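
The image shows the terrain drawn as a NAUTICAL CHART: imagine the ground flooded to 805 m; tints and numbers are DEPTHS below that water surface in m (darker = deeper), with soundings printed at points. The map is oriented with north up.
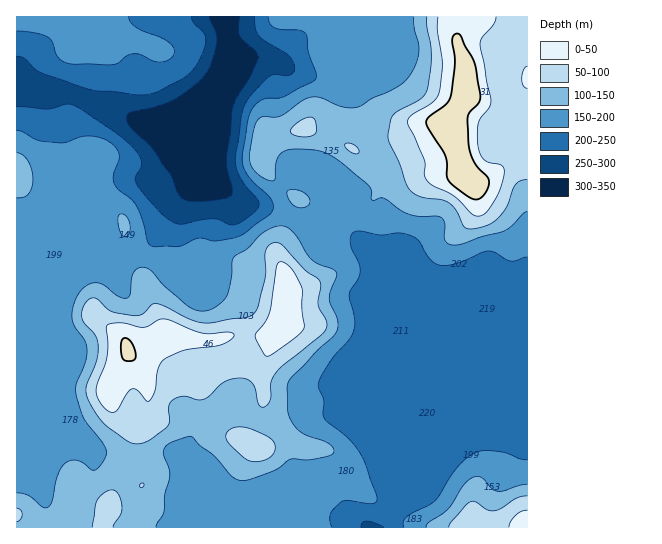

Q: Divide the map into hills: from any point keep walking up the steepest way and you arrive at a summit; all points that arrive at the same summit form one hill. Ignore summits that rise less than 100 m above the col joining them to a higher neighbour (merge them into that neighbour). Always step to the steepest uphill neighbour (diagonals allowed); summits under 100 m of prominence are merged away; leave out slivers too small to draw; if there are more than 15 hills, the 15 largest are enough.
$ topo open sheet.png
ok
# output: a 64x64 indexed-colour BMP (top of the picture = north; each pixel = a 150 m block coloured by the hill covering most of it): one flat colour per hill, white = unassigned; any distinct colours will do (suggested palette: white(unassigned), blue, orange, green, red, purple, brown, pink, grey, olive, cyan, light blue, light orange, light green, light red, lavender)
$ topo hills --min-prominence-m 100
<image width="64" height="64" href="data:image/bmp;base64,Qk12CAAAAAAAAHYAAAAoAAAAQAAAAEAAAAABAAQAAAAAAAAIAAATCwAAEwsAABAAAAAAAAAA////ALR3HwAOf/8ALKAsACgn1gC9Z5QAS1aMAMJ34wB/f38AIr28AM++FwDox64AeLv/AIrfmACWmP8A1bDFACIiIiIiIiIiIiIiIiIiIRERERERERIiMzMzMzMzMzMzIiIiIiIiIiIiIiIiIiIhERERERERIiIjMzMzMzMzMzMiIiIiIiIiIiIiIiIiIiERERERERIiIiMzMzMzMzMzMyIiIiIiIiIiIiIiIiIiIhEREREREiIiIjMzMzMzMzMzIiIiIiIiIiIiIiIiIiIiIhIiIhEiIiIjMzMzMzMzMzMiIiIiIiIiIiIiIiIiIiIiIiIiIiIiIiEzMzMzMzMzMyIiIiIiIiIiIiIiIiIiIiIiIiIiIiIiITMzMzMzMzMzIiIiIiIiIiIiIiIiIiIiIiIiIiIiIiIhEzMzMzMzMzMiIiIiIiIiIiIiIiIiIiIiIiIiIiIiIiETMzMzMzMzMyIiIiIiIiIiIiIiIiIiIiIiIiIiIiIiIRMzMzMzMzMzIiIiIiIiIiIiIiIiIiIiIiIiIiIiIiIhETMzMzMzMzMiIiIiIiIiIiIiIiIiIiIiIiIiIiIiIiERETMzMzMzMyIiIiIiIiIiIiIiIiIiIiIiIiIiIiIiIRERETMzMzMzIiIiIiIiIiIiIiIiIiIiIiIiIiIiIiIhERERETMzMzMiIiIiIiIiIiIiIiIiIiIiIiIiIiIiIiERERERERMzMyIiIiIiIiIiIiIiIiIiIiIiIiIiIiIiIRERERERERMzIiIiIiIiIiIiIiIiIiIiIiIiIiIiIiIhEREREREREREiIiIiIiIiIiIiIiIiIiIiIiIiIiIiIiERERERERERESIiIiIiIiIiIiIiIiIiIiIiIiIiIiIiIRERERERERERIiIiIiIiIiIiIiIiIiIiIiIiIiIiIiIhEREREREREREiIiIiIiIiIiIiIiIiIiIiIiIiIiIiIiERERERERERESIiIiIiIiIiIiIiIiIiIiIiIiIiIiIiERERERERERERIiIiIiIiIiIiIiIiIiIiIiIiIiIiIiIREREREREREREiIiIiIiIiIiIiIiIiIiIiIiIiIiIiIhERERERERERESIiIiIiIiIiIiIiIiIiIiIiIiIiIiIiERERERERERERIiIiIiIiIiIiIiIiIiIiIiIiIiIiIiIREREREREREREiIiIiIiIiIiIiIiIiIiIiIiIiIiIiIRERERERERERESIiIiIiIiIiIiIiIiIiIiIiIiIiIiIhERERERERERERIiIiIiIiIiIiIiIiIiIiIiIiIiIiIiEREREREREREREiIiIiIiIiIiIiIiIiIiIiIiIiIiIiIRERERERERERESIiIiIiIiIiIiIiIiIiIiIiIiIiIiIhERERERERERERIiIiIiIiIiIiIiIiIiIiIiIiIiIiIiIRERERERERERERESIiIiIiIiIiIiIiIiIiIiIiIiIiIhERERERERERERERERIiIiIiIiIiIiIiIiIiIiIiIiIhERERERERERERERERERIRERIiIiIiIiIiIiIiIiIiIhERERERERERERERERERERERERIiIiIiIiIiIiIiIiIhEREREREREREREREREREREREREiIiIiIiIiIiIiIiIhERERERERERERERERERERERERERIiIiIiIiIiIiIhEREREREREREREREREREREREREREREiIiIiIiIiIiERERERERERERERERERERERERERERERERIiIiIiIiIhERERERERERERERERERERERERERERERERESIiIiIhEREREREREREREREREREREREREREREREREREREiIiIRERERERERERERERERERERERERERERERERERERERIiIREREREREREREREREREREREREREREREREREREREREiIRERERERERERERERERERERERERERERERERERERERERIhEREREREREREREREREREREREREREREREREREREREREiERERERERERERERERERERERERERERERERERERERERESIREREREREREREREREREREREREREREREREREREREREREhERERERERERERERERERERERERERERERERERERERERESERERERERERERERERERERERERERERERERERERERERERERERERERERERERERERERERERERERERERERERERERERERERERERERERERERERERERERERERERERERERERERERERERERERERERERERERERERERERERERERERERERERERERERERERERERERERERERERERERERERERERERERERERERERERERERERERERERERERERERERERERERERERERERERERERERERERERERERERERERERERERERERERERERERERERERERERERERERERERERERERERERERERERERERERERERERERERERERERERERERERERERERERERERERERERERERERERERERERERERERERERERERERERERERERERERERERERERERERERERERERERERERERERERERERERERERERERERERERERERERERERERERERERERERERERERERERERERERERERERERERERERERERERERERERERERERERERERERERERERERERERERERERERERERERERERERERERERERERERERERERERERERERERERERERERERERERERERERERERERERERERERERERERERERERERERERERER"/>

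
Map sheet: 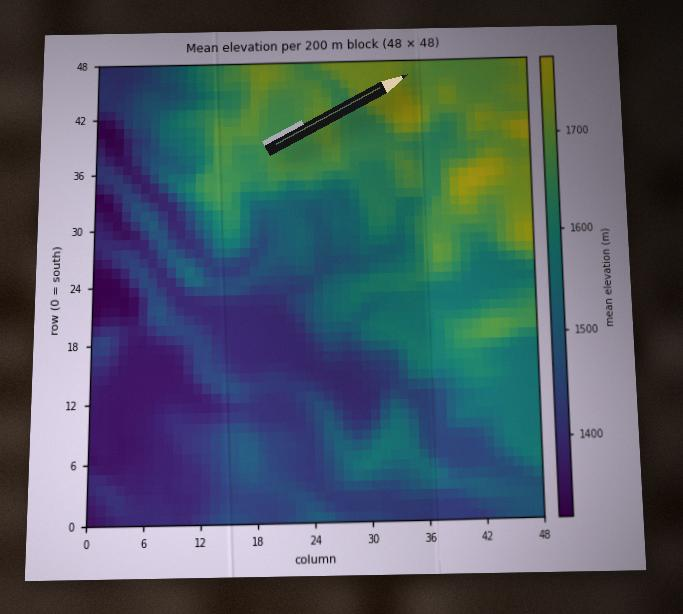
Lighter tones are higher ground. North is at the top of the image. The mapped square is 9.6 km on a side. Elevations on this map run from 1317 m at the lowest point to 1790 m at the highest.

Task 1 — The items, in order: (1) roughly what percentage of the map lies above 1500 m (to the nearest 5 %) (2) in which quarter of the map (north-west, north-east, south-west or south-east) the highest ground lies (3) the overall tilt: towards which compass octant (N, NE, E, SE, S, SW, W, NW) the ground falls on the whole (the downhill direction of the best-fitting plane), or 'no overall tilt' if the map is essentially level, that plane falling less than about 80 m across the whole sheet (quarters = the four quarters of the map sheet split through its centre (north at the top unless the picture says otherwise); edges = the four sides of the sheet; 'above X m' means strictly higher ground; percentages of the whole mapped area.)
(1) Roughly 55 % of the ground is higher than 1500 m.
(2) Look to the north-east quarter for the highest ground.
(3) On the whole the ground falls towards the south-west.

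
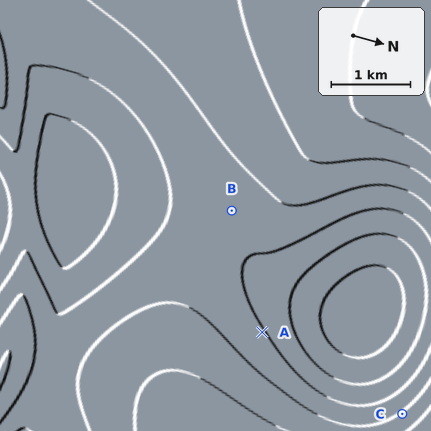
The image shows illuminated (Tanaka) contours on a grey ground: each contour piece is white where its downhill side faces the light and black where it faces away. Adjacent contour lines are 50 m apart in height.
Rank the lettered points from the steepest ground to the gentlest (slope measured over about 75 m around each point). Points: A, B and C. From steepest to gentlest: C A B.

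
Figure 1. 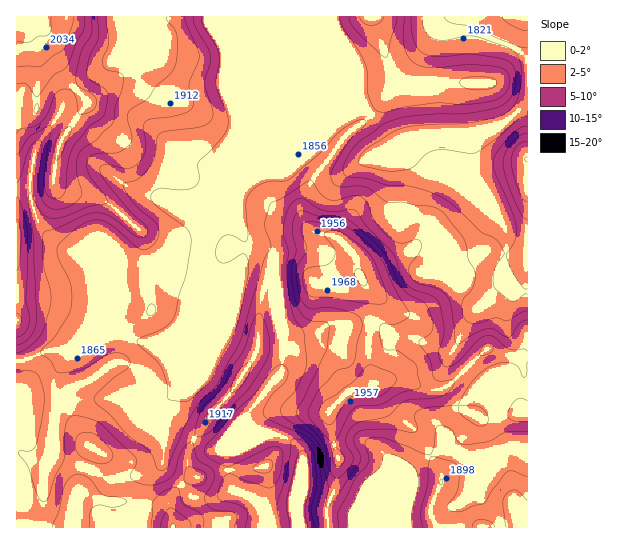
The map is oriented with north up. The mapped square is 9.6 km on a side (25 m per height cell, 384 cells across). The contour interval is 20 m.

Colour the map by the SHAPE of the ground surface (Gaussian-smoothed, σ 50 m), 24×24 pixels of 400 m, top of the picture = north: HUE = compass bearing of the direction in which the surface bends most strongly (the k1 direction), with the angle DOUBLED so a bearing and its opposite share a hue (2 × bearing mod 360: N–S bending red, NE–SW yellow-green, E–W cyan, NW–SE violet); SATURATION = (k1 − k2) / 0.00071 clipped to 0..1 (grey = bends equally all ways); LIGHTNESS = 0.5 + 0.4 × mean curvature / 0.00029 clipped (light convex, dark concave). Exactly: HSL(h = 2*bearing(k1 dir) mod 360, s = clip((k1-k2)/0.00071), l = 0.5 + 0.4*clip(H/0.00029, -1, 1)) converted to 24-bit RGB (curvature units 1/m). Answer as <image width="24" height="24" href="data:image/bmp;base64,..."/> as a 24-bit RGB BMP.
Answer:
<image width="24" height="24" href="data:image/bmp;base64,Qk32BgAAAAAAADYAAAAoAAAAGAAAABgAAAABABgAAAAAAMAGAAATCwAAEwsAAAAAAAAAAAAAeomwWD2sxK2QgFx2g4JkYH52LYOe4PPQp3nNaXDV4Z3fPDeVMNvCFQlO/f/MIDFaf3+Af3+ALSp6y+yhPE6wg7HOvTO+ibGGhpVsLC1hy7Wfgp+3c5S/doW+Un/L5m1WlHgQEDwPXicVs3Q1EK8tCB49/9/MIcJMVXR6f3+AJ0ho87ugQY5qRXNdYHCpwJiSlJh9LUtsvbh7oVQ8a3k6ZY5DHltC3h1m1vXydCL+jWLowMTpZ9t/AAQz/7R57uCUE2hecIGBSDZkmuGDxYLEWmF7SIZjga9hmH5kQ2N4qT5hn9GxpMvYhZnESzaUH+XH99YCNi8TJ3sw2MZV9aC5EQEywP+I4vjTfRSyWig0bpVGMcg0jD88fXZRXpdLbmNDjKN8QVN+VMiqsculjWZlbUlNckhlMHt4/56vCqcyV3twc1QobQcAPg+T2f/MpF4dbSBUU6+gldW5VkWUdk5dtYl+rlW0lVRAnaF7Q1uGW7hIf49Hg05PfV9sdGZ9RZ6VN0fh/8zfCkc5LV7OlZvkiZLo79/cyD+mlE07Q7Y9b1crXk0rOr2GhMK2bVCemZ3PqLnFNzuZy43HvVtuXW9KdXhdc6J9WIF9FFM06ypk/s3XCVZJRnVkXnKBs6dw4Hfi49bvsJjceZ3alLbtvoLfPm9fe3+AmZtnn5w1rFGhPnxfxWq+1J7YgKrAamupemuAdn9+EkxT/NLP0lLKI05aRXZSmbBuSVp4vM6Aqmqjs4mpSKOKhiLH41+ePXU+dKRrT9MUKHImT3JTPnNEma5Fm1Y7dE1Gf4B/f3+AM3Bwqj8z+efOJCmHXF2Tj55nTl16x9CEZn5QiXdFtHQ5DkVFx5Dq09z41jjf2fLoP0aaaIeDYHaAdHCAt2WYj7VtT4h8f3+Ad35/GEdl/u/DPxdZv5QxR3s5a3RFvrFClGdMX5SrqM+vPX2UGmxGvjwYYb3c27VfZVCTgIWXV2F/cnN/Z3qJxcKfWlGNfH5/f3+AIUhn9MF3Kg1Q8NG1YFumWJm1bLVkj+PCfrTeyZ3PpEeQMVlDb6VLTYsnrt97UV+LjHaUZlyGdniAZ4ybpqBwjHJ8aneAgH96NVBv1LJ/EQU/6fPYgH/EkGSyut+/gNWRIBErc0IjnU9wsJKOSFp0pmBR0OqDRFNqc2FldmR8fXl/mHZBh5Vciox9Ymd/m3V/SGR+or5sDiVb5+mGjFNge69zwOXAvjzKgzKGZYaAcZFspXRySFiSvnPD6PaNZyFQWHY+SGlKWSI11ONjWde+dISaaGOIdZaJc1yPh09UTDqOssx9hLPUxPTghcJmXRxXsWeeiHmfj6WiZY+od1ux2Esx/xFf0BlJspdXJUdOROnJzfzrrkC8h054gXF7eoJ2XE55eKSQPmWkwfbKOM3P4kU3fTs3a0RwZo19prCcg6qngVJ3WShP8aExcQB79tnDksDZn73xiezfXyIgXkE8gXtoboZuf4CAU3SHlLWvOpit3LJsN2I3bbKfx4vJXVq2iJ2uiqdzgz5MfFRjTh1a4OurADh2/vTNVbRiZYc9PAsTuLtRRoSEfJWUe4iOdnh/e4B9XoVNSmg+xJxP1alHEU8dkWo8cFRGh1xLk15Ke2ZjdFaCUTWX2uSrAJhv/9hMz51WWydQabC6r8SsR3aiel93iXxmYIBvf4B/gIB/f4B/Tnta4G9xx14tIUgga3pZY31pg52LhX2fUWSaK1LO7eHe7DR5AFU3+77HSWiZVqZ+h7t6aipPc3JTfJRhVqd8anaBgIB/gIB/f39/XIFw64+8omLPMmQuWGk1ZG4xcHAxWnE2EVArm+5i0mjVJqzrnEUo3Lm8Ta2jez9gdmqpjZ22lsPAVna8bmSAgIB/gIB/gIB/f4B/a4BoxT2Hxoa5cGevYGCtrGOTopZSU5sqAJwGXY9MxGdJJrqNi9Gz1F7KZV+Sao9odZxijq9jTy9mf3+Af4B/gH+AgH+AgH9/f3+AY1eOuJiXgoiyfnO6lorEr6TW5t/sEW23YpV6qaRkh8prLVE5ekpbrnOhkoygiJiarqWGLU9+f3+AgH+AgH9/gH9/gH9/f3x/ckl3mcaCYrC3aIG/iJPBj57D1rXVuQDfeI+croqfxL+ETIFwOHWJcJKKoH2Jj6GHoM69YSKIf3+AgH9/gH9/gH9/gH9/dUFpobNPlNBvQ4lhSFY8aHE/i4ZBa0oggxkYcpahmq+EuYKPeMekMS1ianxof41hs8hraB0oe1Z4f3+AgH9/gH9/gH9/enaAlSqxvda1uc6aMm15ZU1yi3tlj0tgrliqmZ25"/>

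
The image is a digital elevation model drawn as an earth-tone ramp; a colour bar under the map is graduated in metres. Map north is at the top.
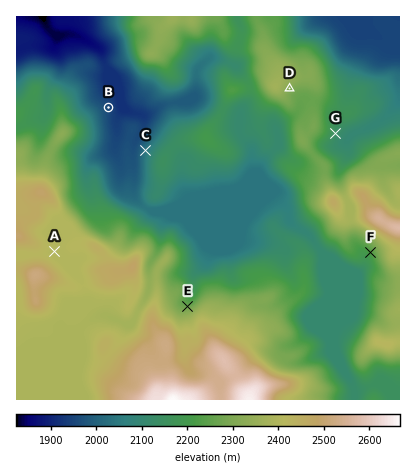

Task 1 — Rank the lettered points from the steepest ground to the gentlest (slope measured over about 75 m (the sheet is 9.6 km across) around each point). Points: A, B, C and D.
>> C D B A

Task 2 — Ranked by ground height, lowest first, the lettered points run G F E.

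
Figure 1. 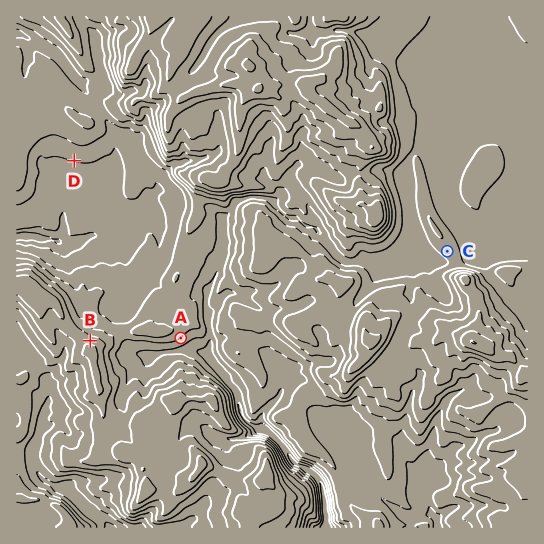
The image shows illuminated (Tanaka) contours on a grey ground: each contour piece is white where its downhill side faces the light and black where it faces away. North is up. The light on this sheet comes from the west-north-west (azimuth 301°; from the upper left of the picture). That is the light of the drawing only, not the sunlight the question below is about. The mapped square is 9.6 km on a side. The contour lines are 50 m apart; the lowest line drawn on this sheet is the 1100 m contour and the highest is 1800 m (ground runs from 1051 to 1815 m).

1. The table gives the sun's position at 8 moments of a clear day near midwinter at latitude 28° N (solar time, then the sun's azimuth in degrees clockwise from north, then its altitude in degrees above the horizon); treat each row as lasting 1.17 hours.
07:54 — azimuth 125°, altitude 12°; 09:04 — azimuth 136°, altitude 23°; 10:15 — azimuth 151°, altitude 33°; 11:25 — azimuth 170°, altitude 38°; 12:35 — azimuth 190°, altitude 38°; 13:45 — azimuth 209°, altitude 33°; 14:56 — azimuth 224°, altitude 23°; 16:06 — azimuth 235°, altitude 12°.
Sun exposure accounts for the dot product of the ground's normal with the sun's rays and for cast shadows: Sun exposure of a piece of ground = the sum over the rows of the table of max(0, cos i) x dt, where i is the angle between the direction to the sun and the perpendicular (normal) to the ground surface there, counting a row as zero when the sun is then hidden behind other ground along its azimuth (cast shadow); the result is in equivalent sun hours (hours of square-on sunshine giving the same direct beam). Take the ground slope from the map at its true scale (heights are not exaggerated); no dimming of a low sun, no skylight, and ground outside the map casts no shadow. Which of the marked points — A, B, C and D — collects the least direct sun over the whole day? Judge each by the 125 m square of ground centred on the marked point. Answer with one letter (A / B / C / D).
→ B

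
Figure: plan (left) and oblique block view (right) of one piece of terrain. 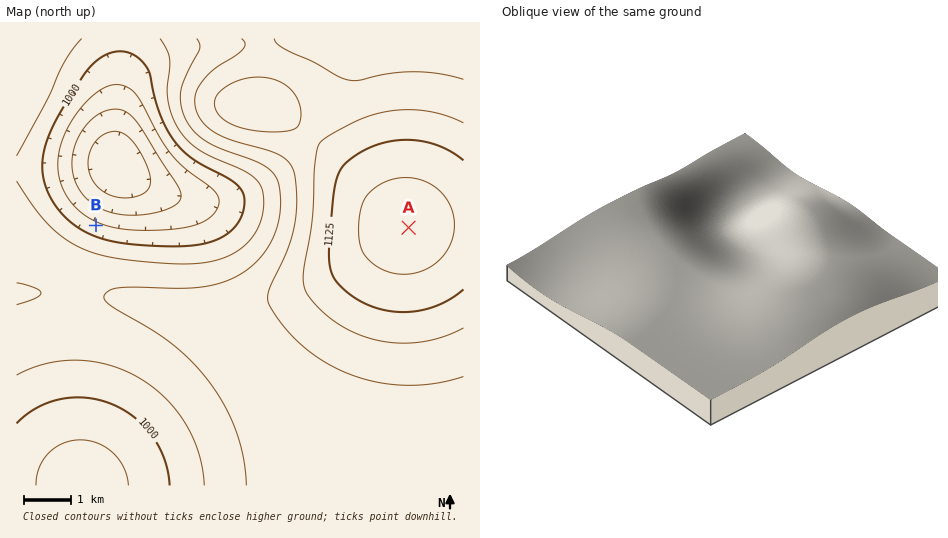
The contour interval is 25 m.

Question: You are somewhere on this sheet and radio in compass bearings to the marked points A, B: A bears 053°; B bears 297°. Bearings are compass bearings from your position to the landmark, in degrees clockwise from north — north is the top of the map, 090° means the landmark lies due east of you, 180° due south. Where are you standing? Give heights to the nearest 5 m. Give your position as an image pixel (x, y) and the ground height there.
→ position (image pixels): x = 284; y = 321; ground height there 1075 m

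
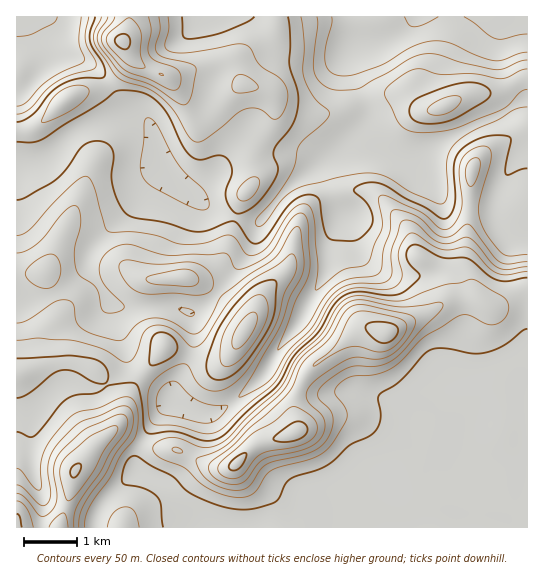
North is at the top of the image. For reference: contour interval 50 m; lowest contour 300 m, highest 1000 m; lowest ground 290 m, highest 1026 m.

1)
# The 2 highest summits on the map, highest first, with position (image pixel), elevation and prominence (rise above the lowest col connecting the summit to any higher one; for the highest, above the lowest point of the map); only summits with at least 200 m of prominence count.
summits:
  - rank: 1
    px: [387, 333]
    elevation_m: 1026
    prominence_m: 736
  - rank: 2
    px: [122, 41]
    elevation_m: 763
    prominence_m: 267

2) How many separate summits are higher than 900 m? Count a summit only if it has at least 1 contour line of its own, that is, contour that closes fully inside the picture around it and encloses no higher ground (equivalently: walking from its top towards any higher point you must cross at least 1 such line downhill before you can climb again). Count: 4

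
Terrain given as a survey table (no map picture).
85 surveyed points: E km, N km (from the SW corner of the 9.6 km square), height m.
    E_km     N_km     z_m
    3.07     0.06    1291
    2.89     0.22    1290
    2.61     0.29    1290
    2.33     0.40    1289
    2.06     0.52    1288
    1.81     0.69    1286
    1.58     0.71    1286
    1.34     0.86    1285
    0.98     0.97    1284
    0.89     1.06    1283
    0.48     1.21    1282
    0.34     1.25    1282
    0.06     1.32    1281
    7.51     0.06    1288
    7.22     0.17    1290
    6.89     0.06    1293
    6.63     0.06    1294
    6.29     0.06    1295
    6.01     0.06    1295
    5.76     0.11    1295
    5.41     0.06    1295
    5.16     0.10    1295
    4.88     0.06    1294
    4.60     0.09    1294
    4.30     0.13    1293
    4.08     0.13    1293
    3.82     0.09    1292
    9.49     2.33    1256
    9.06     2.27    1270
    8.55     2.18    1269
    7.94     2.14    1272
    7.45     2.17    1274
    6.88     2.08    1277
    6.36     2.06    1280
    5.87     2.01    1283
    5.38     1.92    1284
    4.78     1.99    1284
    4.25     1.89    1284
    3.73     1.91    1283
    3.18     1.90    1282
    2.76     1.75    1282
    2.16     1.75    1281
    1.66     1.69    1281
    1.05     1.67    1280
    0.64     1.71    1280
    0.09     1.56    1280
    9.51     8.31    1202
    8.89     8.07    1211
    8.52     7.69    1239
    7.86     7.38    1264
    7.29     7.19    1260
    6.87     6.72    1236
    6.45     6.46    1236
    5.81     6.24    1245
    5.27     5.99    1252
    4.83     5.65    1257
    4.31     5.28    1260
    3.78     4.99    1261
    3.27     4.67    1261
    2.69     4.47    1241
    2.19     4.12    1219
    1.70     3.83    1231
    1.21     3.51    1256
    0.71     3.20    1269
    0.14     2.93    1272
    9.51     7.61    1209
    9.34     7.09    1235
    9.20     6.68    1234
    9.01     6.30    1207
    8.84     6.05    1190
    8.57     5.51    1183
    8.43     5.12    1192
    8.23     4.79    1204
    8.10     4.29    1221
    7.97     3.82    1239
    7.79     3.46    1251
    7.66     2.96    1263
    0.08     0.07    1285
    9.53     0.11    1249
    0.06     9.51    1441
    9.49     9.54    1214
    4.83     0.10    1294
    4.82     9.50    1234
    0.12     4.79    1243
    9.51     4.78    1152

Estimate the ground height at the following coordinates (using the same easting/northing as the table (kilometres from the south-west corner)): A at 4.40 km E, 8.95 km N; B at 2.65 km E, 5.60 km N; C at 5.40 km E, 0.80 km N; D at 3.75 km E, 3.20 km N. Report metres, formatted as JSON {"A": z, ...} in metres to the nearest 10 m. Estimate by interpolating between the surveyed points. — {"A": 1240, "B": 1300, "C": 1290, "D": 1270}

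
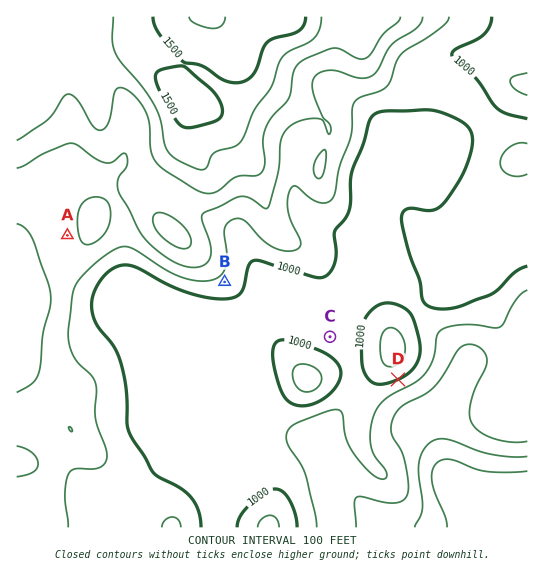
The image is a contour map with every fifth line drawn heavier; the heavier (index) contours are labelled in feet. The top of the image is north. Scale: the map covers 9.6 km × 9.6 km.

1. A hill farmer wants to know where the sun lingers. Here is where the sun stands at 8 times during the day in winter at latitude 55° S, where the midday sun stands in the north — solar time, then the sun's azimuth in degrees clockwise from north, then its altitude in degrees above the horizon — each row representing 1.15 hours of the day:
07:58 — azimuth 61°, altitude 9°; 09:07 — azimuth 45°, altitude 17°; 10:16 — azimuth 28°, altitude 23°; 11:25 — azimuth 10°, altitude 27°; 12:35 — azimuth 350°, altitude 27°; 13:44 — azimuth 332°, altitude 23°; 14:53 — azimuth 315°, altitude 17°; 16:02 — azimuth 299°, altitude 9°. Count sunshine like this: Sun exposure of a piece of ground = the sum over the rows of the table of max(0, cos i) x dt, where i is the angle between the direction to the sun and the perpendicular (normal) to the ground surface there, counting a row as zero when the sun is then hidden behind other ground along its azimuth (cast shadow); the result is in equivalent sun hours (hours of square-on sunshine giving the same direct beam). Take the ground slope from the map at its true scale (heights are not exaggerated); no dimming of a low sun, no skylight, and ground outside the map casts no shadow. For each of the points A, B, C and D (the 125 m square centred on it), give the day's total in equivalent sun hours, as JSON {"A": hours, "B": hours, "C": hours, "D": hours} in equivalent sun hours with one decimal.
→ {"A": 3.0, "B": 2.6, "C": 3.0, "D": 2.1}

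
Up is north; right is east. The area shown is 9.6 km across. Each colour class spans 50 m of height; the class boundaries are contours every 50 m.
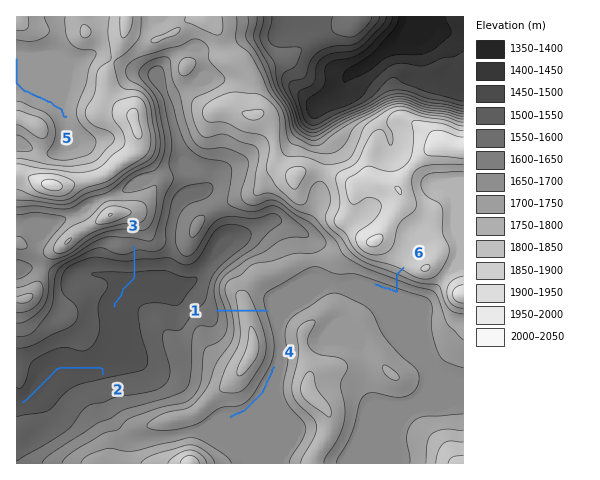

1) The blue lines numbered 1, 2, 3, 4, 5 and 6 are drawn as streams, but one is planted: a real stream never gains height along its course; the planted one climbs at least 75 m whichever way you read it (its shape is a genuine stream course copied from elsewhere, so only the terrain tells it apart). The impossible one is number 1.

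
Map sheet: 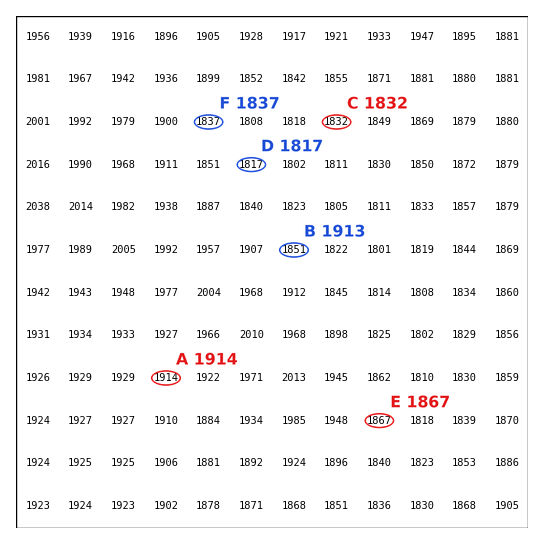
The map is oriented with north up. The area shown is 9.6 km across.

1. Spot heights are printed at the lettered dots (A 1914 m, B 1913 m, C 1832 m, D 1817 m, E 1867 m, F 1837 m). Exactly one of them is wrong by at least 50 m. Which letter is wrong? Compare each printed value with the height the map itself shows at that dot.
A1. B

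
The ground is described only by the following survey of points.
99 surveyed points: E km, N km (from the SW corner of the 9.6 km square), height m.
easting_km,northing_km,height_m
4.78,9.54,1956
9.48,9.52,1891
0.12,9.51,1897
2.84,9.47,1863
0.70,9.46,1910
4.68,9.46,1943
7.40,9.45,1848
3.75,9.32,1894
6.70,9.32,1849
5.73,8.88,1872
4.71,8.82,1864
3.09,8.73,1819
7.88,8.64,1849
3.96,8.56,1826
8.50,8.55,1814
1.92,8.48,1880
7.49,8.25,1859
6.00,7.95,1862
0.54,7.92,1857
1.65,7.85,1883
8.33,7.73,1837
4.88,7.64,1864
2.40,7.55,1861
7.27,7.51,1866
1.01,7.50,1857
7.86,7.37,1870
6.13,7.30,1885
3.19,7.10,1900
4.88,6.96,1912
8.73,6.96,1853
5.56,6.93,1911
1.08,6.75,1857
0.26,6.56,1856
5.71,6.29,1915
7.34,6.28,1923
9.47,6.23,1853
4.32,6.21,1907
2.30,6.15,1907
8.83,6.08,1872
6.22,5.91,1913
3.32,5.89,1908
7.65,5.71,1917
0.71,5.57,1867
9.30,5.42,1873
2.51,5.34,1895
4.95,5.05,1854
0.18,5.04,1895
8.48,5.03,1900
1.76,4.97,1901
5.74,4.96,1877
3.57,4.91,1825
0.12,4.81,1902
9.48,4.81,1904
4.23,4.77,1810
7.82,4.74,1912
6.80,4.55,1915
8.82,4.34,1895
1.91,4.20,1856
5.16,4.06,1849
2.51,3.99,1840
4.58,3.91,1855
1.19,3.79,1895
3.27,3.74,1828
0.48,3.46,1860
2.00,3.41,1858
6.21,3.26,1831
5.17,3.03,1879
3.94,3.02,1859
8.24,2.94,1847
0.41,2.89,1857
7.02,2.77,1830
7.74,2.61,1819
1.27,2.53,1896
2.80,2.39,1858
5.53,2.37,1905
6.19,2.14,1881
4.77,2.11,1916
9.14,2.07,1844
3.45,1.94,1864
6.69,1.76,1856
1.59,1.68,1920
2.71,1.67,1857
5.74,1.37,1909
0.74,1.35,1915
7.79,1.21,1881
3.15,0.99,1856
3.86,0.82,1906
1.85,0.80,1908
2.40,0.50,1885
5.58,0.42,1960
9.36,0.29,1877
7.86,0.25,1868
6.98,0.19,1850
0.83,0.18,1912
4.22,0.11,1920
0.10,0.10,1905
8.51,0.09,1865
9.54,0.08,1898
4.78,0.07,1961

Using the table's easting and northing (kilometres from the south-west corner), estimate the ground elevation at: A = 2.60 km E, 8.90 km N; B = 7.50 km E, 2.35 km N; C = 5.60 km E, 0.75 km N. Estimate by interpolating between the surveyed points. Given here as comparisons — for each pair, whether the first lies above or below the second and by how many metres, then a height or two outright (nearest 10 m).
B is below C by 110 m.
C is above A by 70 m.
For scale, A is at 1860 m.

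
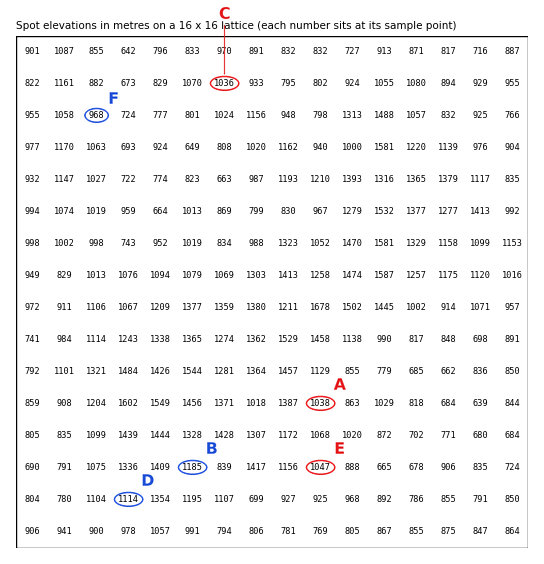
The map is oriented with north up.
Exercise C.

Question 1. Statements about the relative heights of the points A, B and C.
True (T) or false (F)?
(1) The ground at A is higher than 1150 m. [F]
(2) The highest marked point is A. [F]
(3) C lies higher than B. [F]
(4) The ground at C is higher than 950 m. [T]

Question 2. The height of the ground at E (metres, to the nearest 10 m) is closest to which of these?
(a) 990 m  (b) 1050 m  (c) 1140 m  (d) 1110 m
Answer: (b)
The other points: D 1110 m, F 970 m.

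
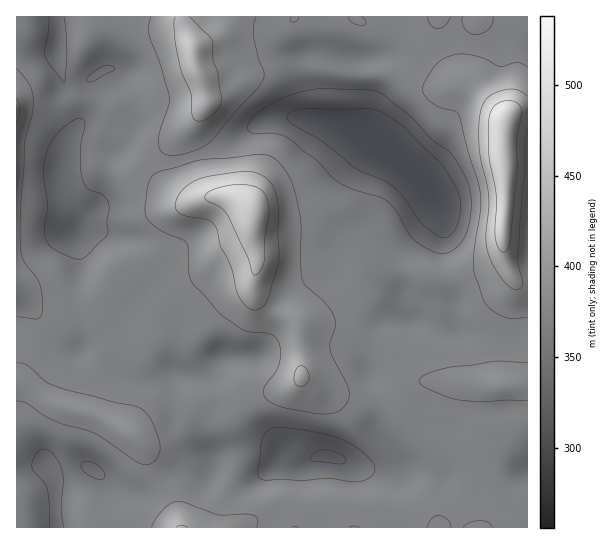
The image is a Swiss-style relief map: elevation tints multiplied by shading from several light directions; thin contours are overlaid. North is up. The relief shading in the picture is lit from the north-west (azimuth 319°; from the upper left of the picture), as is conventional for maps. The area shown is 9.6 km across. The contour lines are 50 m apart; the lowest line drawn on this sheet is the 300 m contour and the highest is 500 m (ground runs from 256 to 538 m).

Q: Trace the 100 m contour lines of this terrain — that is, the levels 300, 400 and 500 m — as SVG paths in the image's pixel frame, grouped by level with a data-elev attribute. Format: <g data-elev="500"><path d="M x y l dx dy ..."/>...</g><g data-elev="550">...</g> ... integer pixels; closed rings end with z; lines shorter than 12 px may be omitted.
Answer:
<g data-elev="300"><path d="M334 463l-21-2-3-3 5-6 10-2 13 3 8 6 0 3-3 2z"/><path d="M439 237l-18-15-17-24-11-12-10-6-29-13-32-26-31-18-4-5 1-4 6-4 9-1 67 0 12 3 19 13 40 38 18 31 2 15-4 18-8 9-6 2z"/></g><g data-elev="400"><path d="M257 527l1-8-5-4-35 0-32-12-8-2-7 2-6 5-9 10-5 9"/><path d="M451 527l-1-4-3-4-9-4-7 4-3 8"/><path d="M493 527l-4-4-8-2-11 1-7 5"/><path d="M310 413l16 1 13-3 8-8 2-10-2-10-17-33 0-8 5-16-1-11-7-10-21-19-4-7-2-21 0-41-6-30-7-14-13-15-7-3-8-1-60 6-44 13-5 6-3 10-2 21 3 9 13 11 25 12 2 5 1 23 2 11 29 33 23 16 27 4 7 5 3 10 0 12-5 11-11 15-1 6 2 5 6 5 10 4z"/><path d="M17 401l10 3 15 10 15 8 38 12 46 30 5 1 5-2 5-4 3-5 1-9-5-16-6-12-7-8-8-3-21-4-62-17-7-4-17-16-10-2"/><path d="M527 362l-30-1-46 6-25 7-4 3-3 4 2 4 6 4 31 11 23 2 26-2 20 1"/><path d="M17 317l21 2 4-5 1-9-4-22-15-21-3-13 0-42 4-62 7-31 1-12-3-16-13-18"/><path d="M527 67l-9-5-19 4-20-9-14-3-10 0-10 4-8 6-12 17-3 8 2 6 7 7 10 6 14 3 5 7 20 75 0 17-5 36-2 19 2 9 9 27 7 9 14 7 9 2 13-2"/><path d="M151 17l-2 10 0 8 12 31 8 32-1 8-8 27-2 12 5 8 10 3 21-5 15-8 52-60 3-5 0-5-6-15-5-24 1-9 2-8"/><path d="M291 17l0 4 3 1 4-2 1-3"/><path d="M349 17l2 5 11 3 3 0 1-3-4-5"/><path d="M428 17l2 8 8 4 7-3 6-9"/><path d="M462 17l0 6 3 6 4 4 6 1 8-1 6-4 3-6 1-6"/></g><g data-elev="500"><path d="M253 274l2 1 4-3 6-13 0-20 4-28-3-16-8-7-15-4-17 2-17 5-3 3-1 4 2 3 14 7 6 7 20 40z"/><path d="M501 251l2 1 3-1 4-12 7-66 0-35 5-24-3-9-4-3-5-1-9 1-7 4-4 7-2 10 1 34 7 41-1 39 2 9z"/></g>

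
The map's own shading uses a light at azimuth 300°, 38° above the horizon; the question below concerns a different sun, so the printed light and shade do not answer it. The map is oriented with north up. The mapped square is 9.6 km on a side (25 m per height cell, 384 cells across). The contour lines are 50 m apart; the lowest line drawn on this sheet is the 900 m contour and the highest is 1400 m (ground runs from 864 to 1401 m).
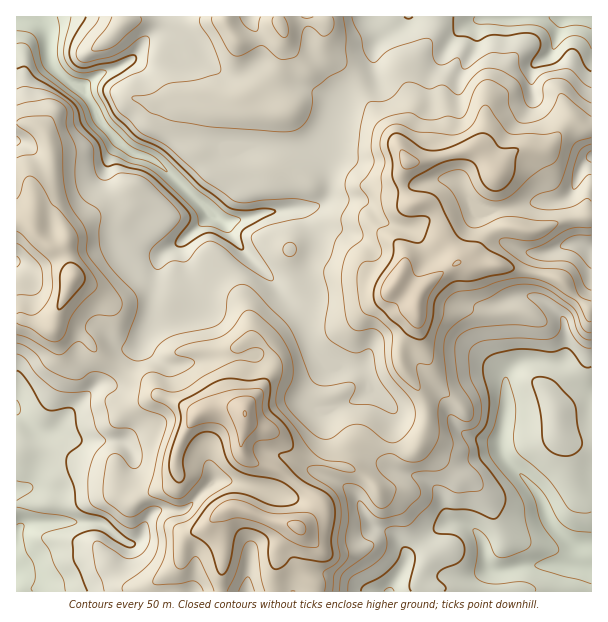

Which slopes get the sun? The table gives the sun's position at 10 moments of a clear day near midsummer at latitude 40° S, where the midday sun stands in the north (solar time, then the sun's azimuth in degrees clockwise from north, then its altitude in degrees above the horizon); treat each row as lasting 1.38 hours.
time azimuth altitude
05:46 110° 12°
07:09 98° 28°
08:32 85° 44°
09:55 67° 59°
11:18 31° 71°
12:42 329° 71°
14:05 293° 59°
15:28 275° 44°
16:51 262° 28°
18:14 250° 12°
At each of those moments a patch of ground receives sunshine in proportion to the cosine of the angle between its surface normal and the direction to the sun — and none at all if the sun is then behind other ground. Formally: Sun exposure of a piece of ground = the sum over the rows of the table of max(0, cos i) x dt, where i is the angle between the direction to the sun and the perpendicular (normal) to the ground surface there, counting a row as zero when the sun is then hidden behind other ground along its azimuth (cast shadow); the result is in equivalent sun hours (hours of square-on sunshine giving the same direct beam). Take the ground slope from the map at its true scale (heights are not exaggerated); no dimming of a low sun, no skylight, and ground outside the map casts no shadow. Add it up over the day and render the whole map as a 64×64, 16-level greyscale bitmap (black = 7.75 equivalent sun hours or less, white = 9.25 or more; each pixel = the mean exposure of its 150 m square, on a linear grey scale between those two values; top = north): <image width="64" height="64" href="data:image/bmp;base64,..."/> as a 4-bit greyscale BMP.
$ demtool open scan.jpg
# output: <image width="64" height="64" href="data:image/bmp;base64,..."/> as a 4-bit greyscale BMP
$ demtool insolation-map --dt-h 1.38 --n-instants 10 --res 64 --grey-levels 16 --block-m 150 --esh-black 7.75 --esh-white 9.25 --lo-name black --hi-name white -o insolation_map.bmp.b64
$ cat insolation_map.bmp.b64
<image width="64" height="64" href="data:image/bmp;base64,Qk12CAAAAAAAAHYAAAAoAAAAQAAAAEAAAAABAAQAAAAAAAAIAAATCwAAEwsAABAAAAAAAAAAAAAAABEREQAiIiIAMzMzAERERABVVVUAZmZmAHd3dwCIiIgAmZmZAKqqqgC7u7sAzMzMAN3d3QDu7u4A////AKqqqZmZmZqqmZl3l3l3mamqdWiJiYmqqqqqqqqqqqqqqqqZmZmqmJqYeIaHaHeZmamFVld4maqqqqmZmZmZmaqqqYmZmaqpiJmZh5hnd5maqFETWIiZqqqZmaqqqaqqqqqZmZmaqpiIiJmImWZ3mqmGQjVniJqaqpmImHiJmaqqqZmZmZqXZ4h3mYipd3eal3iGeIh4mqqqqYiZmImZqqqZmZqpmXZoh2aZial4h5lliYV4iYiZqqqpiYmqqpmaqqmZmYd2hkR1Z5mJqYdlZmiJhGiIiImaqpmZiaqpmamImqmZmYhSYmZ3Z4qZdUV4mYmUaIdWeJmaqpiKqpmKiIh3d4h2QRV0OHdlWKl3mXVGipVoglZ3eImYiJqpmJl5mZmZqYdlaJhUQzdFiZhmZnialWhReIh3iYiJmZmYmIqqqqqqmImaqpU0IXRERXiaqap1dwSYmYiJiJmpmIiXmqqqqqqYiaqqmImDR2Z5qqmJlleEKJmpmIiJmpmIiIiaqqqqqpiJqqqYeJh5mZh3eJh3iGaJiZmYiJqpiHiHeaqqqqqqmZmqqYdZmZmGQ1eZiJmYmZmamHeJqph3h3eJqqqqqqqpmKqIh1mZqYUnmZmZmqqpmqmXZ5mZiHh2eJmqqqqqqqmImXiISImpdWmIqZmZqqqqqqmYiZl3iHiZmaqqqqqqqpmYiIhWl5h1eGd4mImaqqqqqamImIiIiaqqqqqqqqqpiIdniHSGd1Z4aIh3iJmqqpqZmpiIZWeZqpqqqqqqqpmIiZiIhFdFZmh5hleIiZqpmqiKh3VDWKmqmqqqqZmamYiaqXZkSIiYeXdlaIh6mZqqqIqHVnVXiqmaqqqZmZmZiJqpdEV3mqmZZWeIh4qqqqqneoiJhmd5qZqqqpmZmImJqqmIiHZomHZ1R4h3qqqqqpV6mamHeHiZqqqqmIiId5mqmImHd3eHZGdWeIiaqqqpVJmqmIiIeJmqqqqXd4iIiZmpmZmYh4mIeId4iIqqqpY3mqmIiIiJmqqqqYd3iamImqmZmpmYiZmZqHiImqqqhGmamIiIiKqqqqqph3iZqZmqqZmpqqqaqqqpeIqqqqh1maqYiIiJmqqqqpl2d4mpmpqqqZmqqqqqqql4iqqZl3aamYeIiJiIiIiZiFVFZ5qpqqqpmJmZmaqqmIiKqZmHdpmJd4iIh3dmd4hURWd2mqqpmqqpiIh3iqqIiKqZmYdmiHZmZ4iId3d3hxKJmZeKqpmJqqqqmYiJmIiaqpmZh1RmZFZnd3iIiIh2Faqpp4maqYiqqqqqmImYiaqqmZmXVXeFZ4iJmZmamFMXmZiYeJqqiKqqqqqpmZiaqqqZiJhXmZZoiaqqqqmYIDmZiIlniaqYqqqqqqqqmZqqqpiJl1eZpkZ3mJmqqZMCmKmIeXeJmImqqqqqqqqZqqqqmIiHaZqoRFZmZ3d1ECiHqYdol4iIiqqqqqqqqpmqqqqYiIhnqZmGZlVDIhElmHiYh3iXd4iKqqqqqqqpipmqqpiIiHWZmZqImGRGiYh3eIdmiYZ4iIqqqqqqqpiYiaqqmImIhomamaqqqXdlVWeIdUaah4iIiqmpmaqpeHiaqqqYiZiIiZqqqqqWZ4iJiIlkaqqHiImqqYmHioZ3eqqqqqmYmYiZqqqpmYiHVEeamWaqqoeIiqqqhndlRWeaqqqqqqmImZmqqqmJqXVVMjZliampiIiaqqqoRnRVdmiZqqqqqImpqqqqmJmZmZmYVESqmqmIiaqqqqp2iIZnh3eJqqqYmpiImqqYmph2Z3iZmaqqqIiaqqqqqWR1IBJHiZqqqZiaeJmJqpmqqqmZmYiZqqqoiKqqqqqVNzAFiGVmd4mqmZiJmamZmal2eJqqqYmqqpiJqqqqqENxAFmqqZmZmamImZmaiImalmZniZmJiaqqmImpmqmENwAHmqqqqqqqqoiZh5mZmqqGiXeImYeZqqqYiZiHUxJwAHqqqqqqqqqqmZiHh1V4mXeamJmZhoiaqpiJiHQQNgAHmqqqqqqqqqqpiIZ5h3ZmeaqpmZmFeJmamIl2dWdgAHmqqqqqqqqqqpiHZImImZiaqqqZmXZXiYqYiXR3MAAHqqqqqqqqqqqqmIdmmImYiaqqqqqqh0B3ioiHM3EABIqqqqqqqpmaqqqIiHeHeZmGeamYiJqYdXmqh3Q3EASJqqqZmZmYiIiaqoiIh2d4iZd5mYh4maqqmqqWVGMASKqqqpmZmZmZmIqqmImHeZmZmImpmZmZqqmJmpYzQASJqqqqqqqqqqqpiaqqmpmZqqqoiamZmYmqiJmHQAIQCKqqqqqqqqqqqqqZqqqqqqqqqqiJqZmIial3mYQANABpqqqqqqqqqqqqqqqqqqqqqqqqmImpmId5qIiZYSYyFFeaqqqqqqqqqqqqmZqqqqqqqqqIeJmYdniIiJhVcQAGZWiaqqqqqqqqqqqpmaqqqqqqqph3iJh1ZWiImFgwAAAmeJqqqqqpmqqqqqqpqpqaqqqpqYeJmYdkeYioZUJHUhFoiqqqqpiImZmaqqqpmpmqqpqaqJqqh4d5mKhUZHiZdUiKqqqpdoiZmZmqqZmaqZqqmpqZmqqpeIiYiEV2eImod5qqqqhnqaqJiaqpiJqqmaqpqZmZiJmId4iIZ4eIiJqHiqqql2mZqYmJqqiImqqqmqmZmYd2Znh3eKl4eIiIiqmaqqmHiomYmomqqHiJqqqqqpmaqZmIiZqa"/>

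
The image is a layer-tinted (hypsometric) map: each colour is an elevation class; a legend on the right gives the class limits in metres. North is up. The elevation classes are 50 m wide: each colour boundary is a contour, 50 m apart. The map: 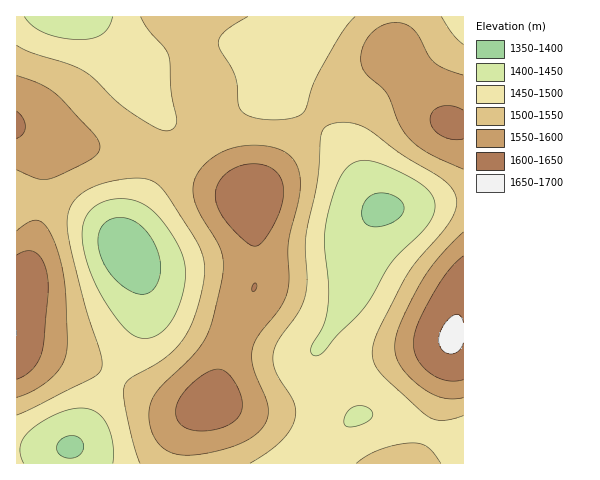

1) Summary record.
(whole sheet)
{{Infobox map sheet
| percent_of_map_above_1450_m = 86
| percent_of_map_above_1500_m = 57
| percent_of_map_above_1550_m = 27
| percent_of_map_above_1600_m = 8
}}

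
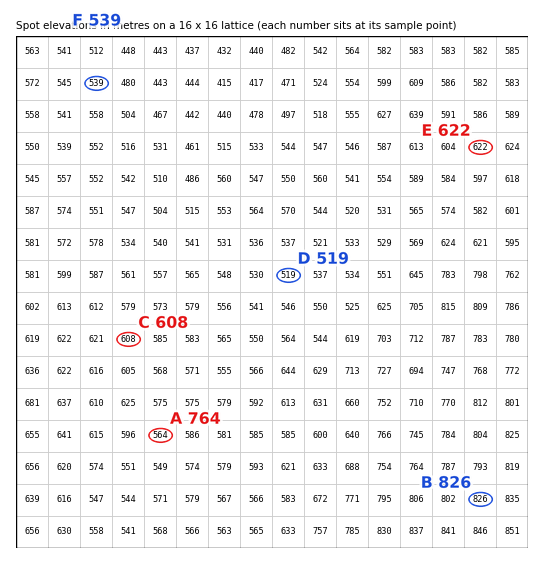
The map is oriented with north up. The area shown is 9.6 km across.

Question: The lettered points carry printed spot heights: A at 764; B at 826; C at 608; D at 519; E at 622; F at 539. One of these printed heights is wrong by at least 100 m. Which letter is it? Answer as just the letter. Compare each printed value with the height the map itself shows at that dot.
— A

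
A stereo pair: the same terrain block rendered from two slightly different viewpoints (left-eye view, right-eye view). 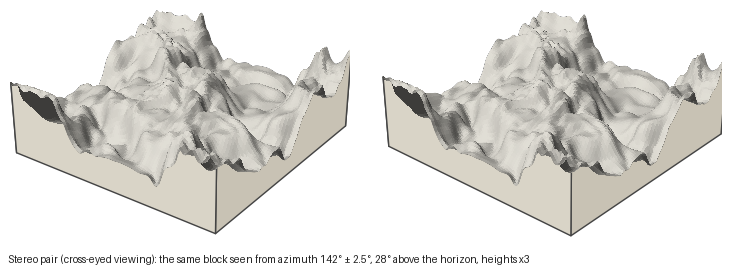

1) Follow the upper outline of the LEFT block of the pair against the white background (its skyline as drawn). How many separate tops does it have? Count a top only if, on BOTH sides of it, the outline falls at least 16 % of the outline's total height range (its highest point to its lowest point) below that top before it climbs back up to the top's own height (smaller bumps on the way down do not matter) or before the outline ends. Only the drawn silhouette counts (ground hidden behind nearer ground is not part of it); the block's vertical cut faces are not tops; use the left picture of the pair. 2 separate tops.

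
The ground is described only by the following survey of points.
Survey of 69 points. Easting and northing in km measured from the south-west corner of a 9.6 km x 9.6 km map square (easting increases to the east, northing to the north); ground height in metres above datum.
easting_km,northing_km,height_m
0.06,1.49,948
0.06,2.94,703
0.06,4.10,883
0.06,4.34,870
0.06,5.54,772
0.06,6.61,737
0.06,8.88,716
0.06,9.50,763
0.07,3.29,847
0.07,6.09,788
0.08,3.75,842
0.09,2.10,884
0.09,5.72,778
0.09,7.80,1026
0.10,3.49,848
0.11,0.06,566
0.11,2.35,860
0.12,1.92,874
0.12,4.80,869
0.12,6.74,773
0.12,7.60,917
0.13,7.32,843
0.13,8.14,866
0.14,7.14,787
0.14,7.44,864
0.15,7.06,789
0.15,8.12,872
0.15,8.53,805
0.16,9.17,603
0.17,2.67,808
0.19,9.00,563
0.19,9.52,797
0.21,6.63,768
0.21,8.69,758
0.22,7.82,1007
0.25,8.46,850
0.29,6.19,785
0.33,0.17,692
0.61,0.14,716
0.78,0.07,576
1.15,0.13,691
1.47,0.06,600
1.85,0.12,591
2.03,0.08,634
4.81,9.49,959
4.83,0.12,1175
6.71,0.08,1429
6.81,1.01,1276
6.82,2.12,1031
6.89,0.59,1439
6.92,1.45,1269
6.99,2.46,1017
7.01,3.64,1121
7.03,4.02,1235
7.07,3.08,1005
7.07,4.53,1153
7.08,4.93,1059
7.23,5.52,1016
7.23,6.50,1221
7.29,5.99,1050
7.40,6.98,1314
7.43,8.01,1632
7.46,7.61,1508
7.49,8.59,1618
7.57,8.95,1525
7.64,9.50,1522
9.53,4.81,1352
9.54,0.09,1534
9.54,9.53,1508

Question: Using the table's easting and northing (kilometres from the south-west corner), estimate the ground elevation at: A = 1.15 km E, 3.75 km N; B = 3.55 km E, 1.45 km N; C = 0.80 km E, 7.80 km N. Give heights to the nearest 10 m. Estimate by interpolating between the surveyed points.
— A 1000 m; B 1120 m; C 920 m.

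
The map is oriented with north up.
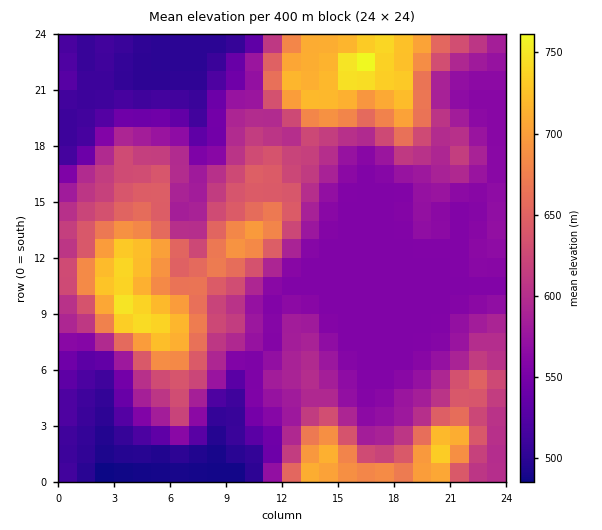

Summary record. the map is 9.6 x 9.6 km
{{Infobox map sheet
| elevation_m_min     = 480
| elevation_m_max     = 770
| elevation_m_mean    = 595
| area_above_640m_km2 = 21.9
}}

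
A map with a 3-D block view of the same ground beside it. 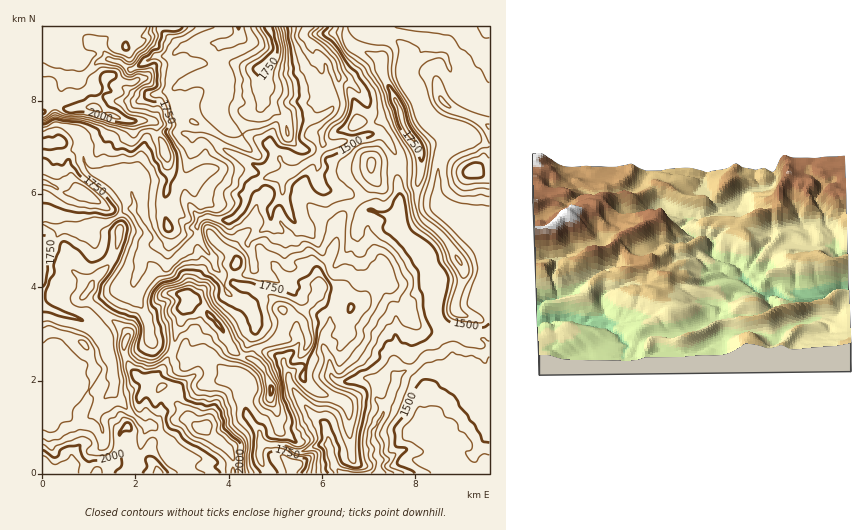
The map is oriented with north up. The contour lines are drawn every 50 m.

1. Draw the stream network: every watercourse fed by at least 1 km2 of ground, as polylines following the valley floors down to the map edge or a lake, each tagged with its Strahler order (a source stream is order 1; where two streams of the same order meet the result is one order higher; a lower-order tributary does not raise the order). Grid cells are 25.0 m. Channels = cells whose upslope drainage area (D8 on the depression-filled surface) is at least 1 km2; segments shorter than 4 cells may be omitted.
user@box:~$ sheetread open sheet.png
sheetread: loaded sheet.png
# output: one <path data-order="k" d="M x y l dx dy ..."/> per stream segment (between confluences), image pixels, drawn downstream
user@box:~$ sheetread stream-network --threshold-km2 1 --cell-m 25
<path data-order="1" d="M171 451l-9-16-11-11-8 0-27-26-1-3 0-10"/><path data-order="2" d="M328 445l3 5 0 5 3 7 0 3 5 6 6 0 7 2 27 0"/><path data-order="1" d="M97 409l6-9 11-11 0-3 1-1"/><path data-order="1" d="M484 409l0-2 4-5 1-3 0-31-4-7-1-5-3 0-6-4"/><path data-order="2" d="M384 406l-1 8-2 5-4 3 0 4-3 4 0 11 3 4 0 10 3 3-1 15"/><path data-order="2" d="M115 385l0-7-1-1-1-13-6-18-7-11-12-12-9-5-14-3-5-4-10-4-6-6 0-11 3-6 0-3 4-8 0-12 4-12 0-9 2-3 10-12 12 0 9-5 20 0 1-1 4 0 4-2 8-7 6 0 4 3"/><path data-order="2" d="M396 378l0 4-5 10-1 6-6 8"/><path data-order="1" d="M289 377l1 7 10 16 11 13 14 13 2 11 1 1 0 7"/><path data-order="1" d="M65 361l-10-9-3 0-4 2-5 0"/><path data-order="1" d="M395 360l-1 4 0 9 2 5"/><path data-order="1" d="M192 358l8-5 7 0 5 4 2 4 13 12 6 1 8 6 3 8 0 18 2 1 1 8 13 16 0 9 5 4 13 0 1 1 6 0 10 6 9 0 3-2 11-4 10 0"/><path data-order="2" d="M475 352l-2-1-9 0-8-5-6 0-10 8-14 2-12 12-11 4-7 6"/><path data-order="1" d="M325 350l5 9 1 16 4 5 3 1 14 0 7-2 11 0 4 3 1 4 1 13 7 7 1 0"/><path data-order="2" d="M485 340l3 4 0 5-1 2-1 1-11 0"/><path data-order="1" d="M148 325l-2-7-3-6-1-5-5-6-1-4-1-16 6-13 0-10 1-3 2-1 6 0 3 4 6 1"/><path data-order="1" d="M249 305l-2-2-15-7 0-1-7-7-3-13-6-6-3-10-9-12-6-12"/><path data-order="1" d="M254 268l-1-12-5-10 0-4 6-7 13-8 3-3 0-14 12-13 0-4 1-1"/><path data-order="2" d="M159 259l6 4 6 0 26-25 1-3"/><path data-order="2" d="M198 235l0-11 4-6 3-1 6 0 9 3 10 0 12-10 4-7 0-7 3-7 4-4 3-1 4-3 4-3 10 0 1-1"/><path data-order="1" d="M358 228l0-3 3-6 1-5 6-4 5 0 2 2 6 2 9 0 1 2 4 0 0 10 14 14 7 5 8 8 0 3 5 6 2 7 0 12 4 9 0 27 2 4 8 8 5 2 7 2 4 0 2 2 10 1 12 4"/><path data-order="1" d="M290 214l-4-10-3-6 0-6"/><path data-order="2" d="M135 213l3 7 8 11 2 3 0 3-4 4-1 5 8 8 4 2 2 0 2 3"/><path data-order="2" d="M283 192l-1-14 3-1"/><path data-order="1" d="M317 179l0-9 1-1-1-13"/><path data-order="2" d="M275 177l10 0"/><path data-order="3" d="M285 177l4-2 3 0 5-4"/><path data-order="3" d="M297 171l7-7 7-4 2 0 4-4"/><path data-order="1" d="M281 161l8 10 8 0"/><path data-order="3" d="M317 156l6-9 0-5"/><path data-order="1" d="M82 147l0 3 1 1 0 10 4 7 5 4 8 2 1 1 6 0 10 3 4 4 4 0 5 2 1 9 4 10 0 10"/><path data-order="3" d="M323 142l0-13 7-7 5-3 5-5 2-5 2-7-2-1-1-9-2-6 0-7"/><path data-order="1" d="M202 135l7 2 12 11 27 13 2 2 10 5 4 1 5 5 1 3 5 0"/><path data-order="1" d="M368 135l-8 1-7 4-5 0-14 4-10 0-1-2"/><path data-order="1" d="M163 92l8-1 9-7 12-5 3 0 5-2 16 0 6-5"/><path data-order="1" d="M222 91l0-19"/><path data-order="1" d="M324 80l0-3-4-11-3-4-5-11 0-6-5-6"/><path data-order="3" d="M339 79l-5-10 0-4-2-6-13-13-6-2-6-5"/><path data-order="1" d="M346 79l-7 0"/><path data-order="1" d="M454 79l-4-8-3-9-4-7-13 1-6 2-16 15 0 10 10 12 1 3 0 4 3 3 0 2 4 8 14 10 5 4 4 3 2 0 5 4 0 3-7 9-7 7-3 6 0 3-1 1 0 18-1 1 0 15 3 7 4 4 7 2 10 11 5 7 13 12 3 7 2 4 0 8 2 4 0 50 3 4 0 12-4 6 0 3"/><path data-order="1" d="M81 78l19-18 10-1 11 4 3 3 7 4 18-10 6-4 16 0 7-6 15-6 7 0 1-1 24 0"/><path data-order="2" d="M222 72l0-6-4-7 0-8 3-6 4-2"/><path data-order="2" d="M225 43l4 0 11-7-1-9"/><path data-order="3" d="M307 39l-2-2 0-6 2-2 0-2"/>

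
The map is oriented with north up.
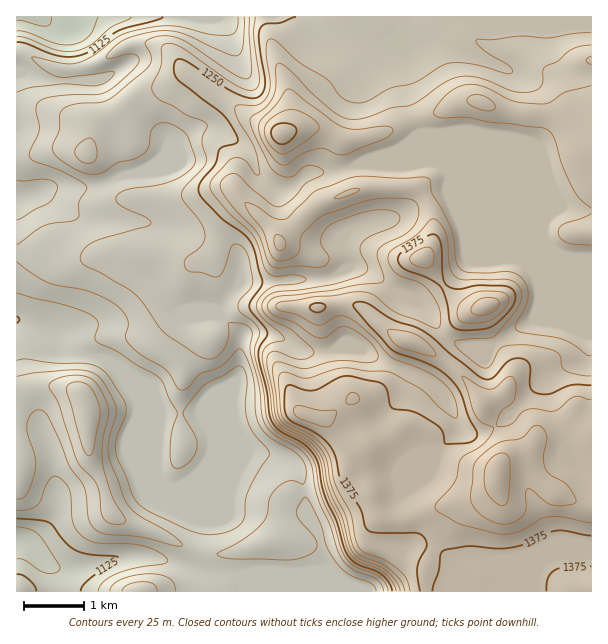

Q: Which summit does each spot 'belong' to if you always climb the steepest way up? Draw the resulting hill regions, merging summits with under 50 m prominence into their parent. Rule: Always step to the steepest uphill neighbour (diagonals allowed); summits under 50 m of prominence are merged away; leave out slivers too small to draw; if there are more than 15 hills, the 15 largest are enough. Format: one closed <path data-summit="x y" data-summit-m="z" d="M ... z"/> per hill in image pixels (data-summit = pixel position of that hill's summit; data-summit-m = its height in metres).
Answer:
<path data-summit="497 476" data-summit-m="1467" d="M38 16l-22 1 0 303 8 0 30 12 8 13 9 7 33 6 12 10 23 33-3 25 21 51 8 9 8 1 26 26 3 6 0 12-6 24-4 9-4 2-6 0-27-8-26-2-48 12-18 2-12-4-24-22-10-3-1 50 575 1 1-332-29-2-57-24 23 24 7 15 4 9 0 23-5 13-46 30-27-2-13-8-10-9-12-18-11-10-20-9-18-15-13-7-17-2-6-23 0-6 2-5 10-6 23-8 16-2 14-7 15-13 12-6 13-2 3-17-7-9-8-2-13 0-21 4-41-3-30 9-18 0-7 3-14 12-13 3-19-14-7-20-12-12-27-17-13 0-32 21-4 7-15 14-11 5-12 1-5-16 0-16 3-14-20-34-4-15-27 0-5-45-5-5z"/><path data-summit="281 134" data-summit-m="1388" d="M311 16l-273 1 25 13 5 5 5 45 27 0 4 15 20 34-3 14 0 16 5 16 12-1 11-5 15-14 4-7 32-21 13 0 27 17 12 12 7 20 19 14 13-3 14-12 7-3 18 0 30-9 41 3 21-4 13 0 8 2 5 6 2 7 56 57 57 24 29 0-1-239-120-1-28 6-32 18-5-4-4-12-16 17-18 1-36-8-6-4z"/><path data-summit="86 404" data-summit-m="1242" d="M24 320l-8 1 0 219 11 4 24 22 12 4 18-2 48-12 26 2 27 8 9-1 8-19 3-27-3-6-26-26-8-1-8-9-21-51 0-7 3-6 0-12-3-6-26-34-11-5-28-4-9-7-8-13z"/><path data-summit="486 306" data-summit-m="1439" d="M450 178l-3 12-13 2-12 6-15 13-14 7-16 2-23 8-10 6-2 5 0 6 6 23 17 2 13 7 18 15 20 9 11 10 12 18 10 9 18 10 22 0 46-30 5-13 0-23-11-24z"/>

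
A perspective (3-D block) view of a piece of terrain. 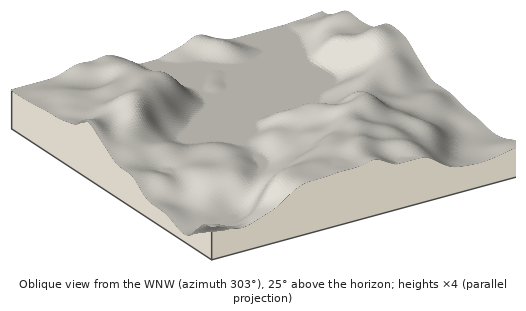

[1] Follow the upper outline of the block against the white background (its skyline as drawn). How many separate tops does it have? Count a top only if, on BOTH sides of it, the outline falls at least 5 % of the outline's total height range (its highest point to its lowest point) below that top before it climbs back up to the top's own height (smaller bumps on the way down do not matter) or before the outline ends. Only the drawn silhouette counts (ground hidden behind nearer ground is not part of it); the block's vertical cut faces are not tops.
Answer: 2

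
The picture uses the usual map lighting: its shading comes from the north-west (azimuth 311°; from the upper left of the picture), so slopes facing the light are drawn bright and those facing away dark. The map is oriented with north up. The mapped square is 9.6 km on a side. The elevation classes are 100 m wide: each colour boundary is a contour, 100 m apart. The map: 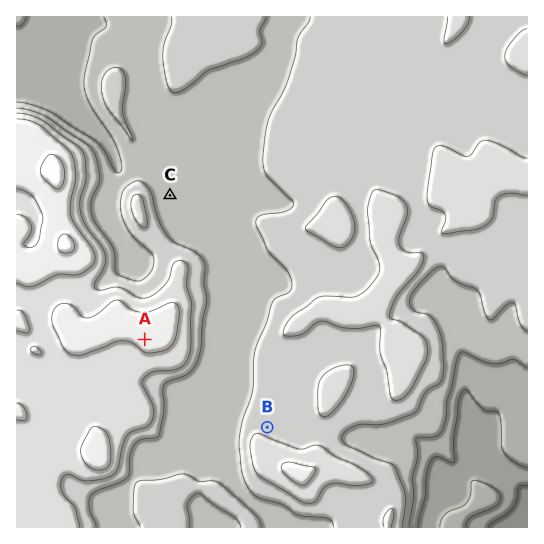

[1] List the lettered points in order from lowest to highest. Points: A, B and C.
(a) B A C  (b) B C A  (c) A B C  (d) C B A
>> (d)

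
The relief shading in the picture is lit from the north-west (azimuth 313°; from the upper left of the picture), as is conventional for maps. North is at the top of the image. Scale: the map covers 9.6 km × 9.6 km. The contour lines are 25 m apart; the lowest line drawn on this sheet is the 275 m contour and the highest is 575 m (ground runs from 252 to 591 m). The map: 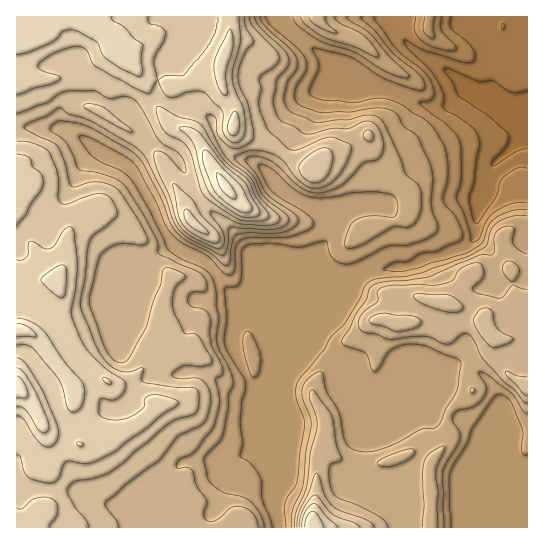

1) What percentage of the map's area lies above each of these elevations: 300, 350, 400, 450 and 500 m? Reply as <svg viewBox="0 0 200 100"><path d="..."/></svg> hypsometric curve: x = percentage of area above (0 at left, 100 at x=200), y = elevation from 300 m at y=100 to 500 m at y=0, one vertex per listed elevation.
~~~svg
<svg viewBox="0 0 200 100"><path d="M191 100l-11-25-56-25-53-25-41-25"/></svg>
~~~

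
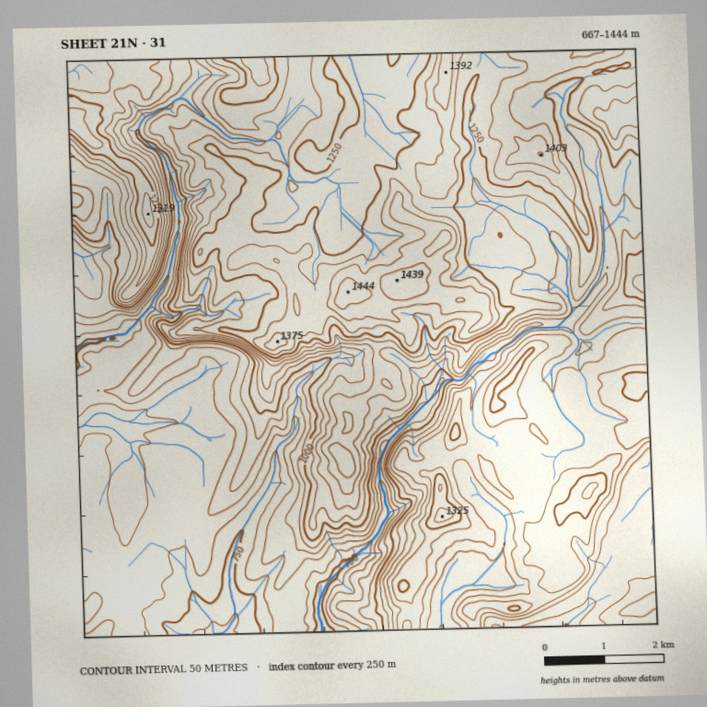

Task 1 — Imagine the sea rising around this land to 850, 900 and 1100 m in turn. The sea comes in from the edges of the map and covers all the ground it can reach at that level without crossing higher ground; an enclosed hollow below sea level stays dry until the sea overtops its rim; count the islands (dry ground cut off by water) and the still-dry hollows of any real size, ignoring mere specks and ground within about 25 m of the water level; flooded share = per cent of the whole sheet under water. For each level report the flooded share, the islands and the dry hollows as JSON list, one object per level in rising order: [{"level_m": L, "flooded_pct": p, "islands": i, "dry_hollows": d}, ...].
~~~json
[{"level_m": 850, "flooded_pct": 17, "islands": 0, "dry_hollows": 0}, {"level_m": 900, "flooded_pct": 20, "islands": 0, "dry_hollows": 0}, {"level_m": 1100, "flooded_pct": 36, "islands": 0, "dry_hollows": 0}]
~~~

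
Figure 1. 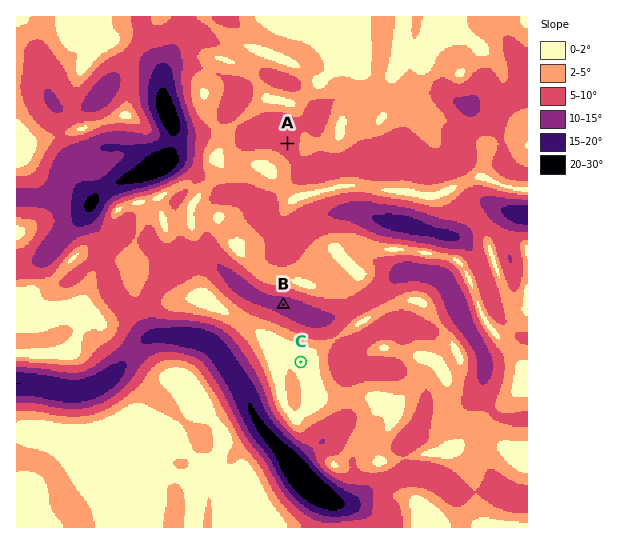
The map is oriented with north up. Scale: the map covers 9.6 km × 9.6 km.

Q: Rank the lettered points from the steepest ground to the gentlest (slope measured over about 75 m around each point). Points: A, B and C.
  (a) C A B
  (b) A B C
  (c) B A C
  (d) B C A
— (c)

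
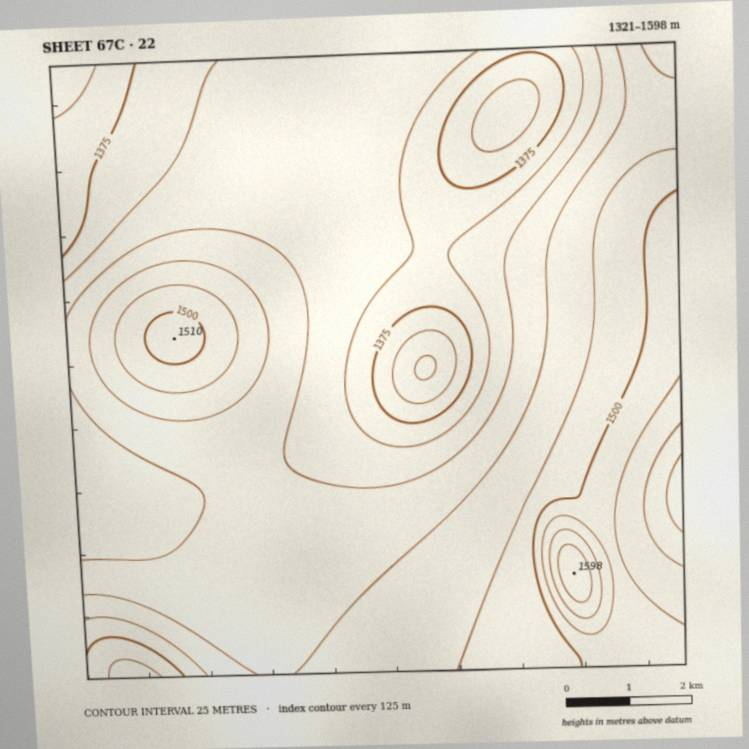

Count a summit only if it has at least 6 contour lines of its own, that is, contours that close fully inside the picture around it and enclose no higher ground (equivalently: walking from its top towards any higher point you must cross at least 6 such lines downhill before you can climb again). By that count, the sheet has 0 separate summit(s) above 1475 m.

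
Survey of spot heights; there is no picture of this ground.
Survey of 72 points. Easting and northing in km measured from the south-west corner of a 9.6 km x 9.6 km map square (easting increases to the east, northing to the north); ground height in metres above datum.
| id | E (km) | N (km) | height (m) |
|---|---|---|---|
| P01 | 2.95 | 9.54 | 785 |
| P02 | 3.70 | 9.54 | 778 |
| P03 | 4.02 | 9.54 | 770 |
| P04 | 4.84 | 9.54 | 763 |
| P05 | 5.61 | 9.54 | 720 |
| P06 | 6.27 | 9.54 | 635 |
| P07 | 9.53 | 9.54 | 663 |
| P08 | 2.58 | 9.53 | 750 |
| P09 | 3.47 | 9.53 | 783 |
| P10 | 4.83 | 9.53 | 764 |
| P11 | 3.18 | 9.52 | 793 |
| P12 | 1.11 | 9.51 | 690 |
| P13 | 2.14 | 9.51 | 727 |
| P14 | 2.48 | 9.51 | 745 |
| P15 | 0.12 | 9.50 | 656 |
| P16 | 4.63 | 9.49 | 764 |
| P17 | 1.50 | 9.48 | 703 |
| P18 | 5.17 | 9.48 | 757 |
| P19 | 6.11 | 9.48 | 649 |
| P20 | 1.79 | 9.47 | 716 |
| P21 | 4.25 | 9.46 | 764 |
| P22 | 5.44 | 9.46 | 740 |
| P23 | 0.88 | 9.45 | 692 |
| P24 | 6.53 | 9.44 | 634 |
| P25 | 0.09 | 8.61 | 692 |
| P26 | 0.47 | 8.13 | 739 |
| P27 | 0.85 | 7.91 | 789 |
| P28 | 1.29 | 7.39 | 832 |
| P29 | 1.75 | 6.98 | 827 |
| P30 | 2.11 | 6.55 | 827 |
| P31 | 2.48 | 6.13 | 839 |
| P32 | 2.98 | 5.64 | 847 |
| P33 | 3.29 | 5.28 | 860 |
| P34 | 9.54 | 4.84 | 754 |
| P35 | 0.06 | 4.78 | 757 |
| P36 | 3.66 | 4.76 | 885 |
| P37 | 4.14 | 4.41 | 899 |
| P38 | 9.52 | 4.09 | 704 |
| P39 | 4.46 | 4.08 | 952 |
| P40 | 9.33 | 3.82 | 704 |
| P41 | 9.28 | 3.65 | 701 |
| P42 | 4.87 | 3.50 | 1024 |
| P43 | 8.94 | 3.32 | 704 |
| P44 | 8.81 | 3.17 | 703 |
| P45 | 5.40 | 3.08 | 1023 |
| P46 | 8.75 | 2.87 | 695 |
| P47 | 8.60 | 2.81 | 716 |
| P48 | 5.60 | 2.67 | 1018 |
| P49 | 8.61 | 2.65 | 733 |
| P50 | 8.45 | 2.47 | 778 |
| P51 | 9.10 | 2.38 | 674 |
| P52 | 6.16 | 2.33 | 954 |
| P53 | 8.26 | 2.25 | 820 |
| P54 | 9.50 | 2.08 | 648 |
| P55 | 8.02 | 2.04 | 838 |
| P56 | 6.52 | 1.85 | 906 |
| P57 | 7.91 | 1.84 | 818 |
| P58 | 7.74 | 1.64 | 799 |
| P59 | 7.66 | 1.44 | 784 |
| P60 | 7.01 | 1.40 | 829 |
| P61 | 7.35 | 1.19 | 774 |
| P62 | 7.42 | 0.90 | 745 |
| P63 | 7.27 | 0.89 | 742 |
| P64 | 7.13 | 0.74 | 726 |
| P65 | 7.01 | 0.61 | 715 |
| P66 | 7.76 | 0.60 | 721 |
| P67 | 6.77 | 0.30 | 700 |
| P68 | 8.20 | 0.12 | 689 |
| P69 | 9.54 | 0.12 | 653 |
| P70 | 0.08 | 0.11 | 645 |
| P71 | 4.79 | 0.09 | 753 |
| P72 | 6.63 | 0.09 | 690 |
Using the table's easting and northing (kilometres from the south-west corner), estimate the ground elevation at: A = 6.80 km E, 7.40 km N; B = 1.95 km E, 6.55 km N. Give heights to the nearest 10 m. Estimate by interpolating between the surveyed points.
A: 740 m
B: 830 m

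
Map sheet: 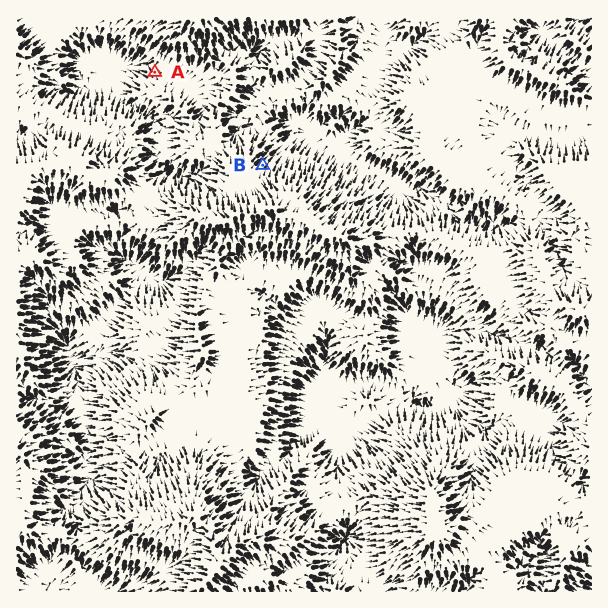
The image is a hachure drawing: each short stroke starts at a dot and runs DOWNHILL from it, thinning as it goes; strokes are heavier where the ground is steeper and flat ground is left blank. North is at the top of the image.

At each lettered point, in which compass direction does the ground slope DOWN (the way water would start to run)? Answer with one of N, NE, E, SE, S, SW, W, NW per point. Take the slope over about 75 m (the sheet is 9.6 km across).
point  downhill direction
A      NW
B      NE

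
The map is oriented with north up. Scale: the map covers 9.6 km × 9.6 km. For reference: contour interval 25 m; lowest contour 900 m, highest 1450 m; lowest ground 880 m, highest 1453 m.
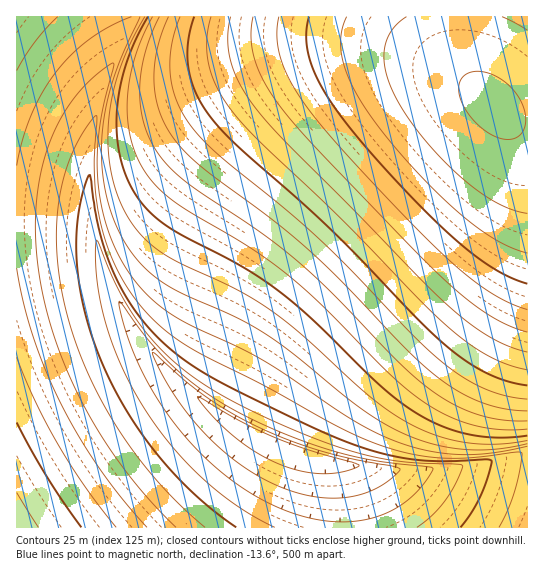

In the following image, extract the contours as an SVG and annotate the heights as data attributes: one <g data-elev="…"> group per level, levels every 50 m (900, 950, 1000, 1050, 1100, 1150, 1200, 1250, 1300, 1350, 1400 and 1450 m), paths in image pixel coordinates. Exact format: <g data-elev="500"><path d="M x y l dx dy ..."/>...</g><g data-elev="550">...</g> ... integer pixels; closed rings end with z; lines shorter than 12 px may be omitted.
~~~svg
<g data-elev="900"><path d="M310 473l-31-9-30-17-30-24-14-16-8-10 44 24 30 15 35 13 53 16 0 1-5 2-15 4-14 2z"/></g><g data-elev="950"><path d="M325 521l-34-8-33-16-33-22-31-29-27-33-23-38-17-40-7-24-1-10 28 37 26 28 29 24 37 23 46 21 49 17 34 8 62 8 3 2-7 12-11 12-12 10-13 8-15 6-16 4-17 1z"/></g><g data-elev="1000"><path d="M236 527l-41-32-37-40-32-45-13-24-12-25-16-50-5-25-3-24-1-24 2-23 4-21 7-19 1 0 1 6 4 29 5 24 14 40 9 18 12 19 27 31 25 20 33 20 87 43 47 20 30 9 30 6 28 1 43-2 6 1-3 15-7 20-10 18-10 14"/></g><g data-elev="1050"><path d="M176 527l-27-28-24-29-22-31-19-33-16-33-13-35-10-35-7-34-2-34 0-32 5-30 8-28 11-26 15-22 18-19 20-15 1 3-11 43-5 29-1 29 3 30 7 31 11 26 15 24 18 21 27 19 81 40 90 60 24 13 21 10 31 9 33 4 35-1 34-7"/></g><g data-elev="1100"><path d="M116 527l-30-40-27-41-23-44-19-45"/><path d="M17 71l18-30 23-24"/><path d="M145 17l-15 27-12 30-7 29-3 31 2 29 6 27 10 24 15 20 13 13 16 11 67 32 34 21 32 25 69 62 19 15 19 11 28 12 29 7 30 1 30-4"/></g><g data-elev="1150"><path d="M38 527l-21-34"/><path d="M152 17l-11 24-8 22-4 23-2 24 2 21 6 20 8 18 12 16 24 20 70 42 38 28 36 32 69 70 34 27 24 13 25 9 26 4 26-1"/></g><g data-elev="1200"><path d="M168 17l-7 18-5 18-2 18 0 18 3 16 6 16 8 14 11 14 23 21 66 49 38 31 34 33 66 69 30 27 22 14 21 10 23 6 22 2"/></g><g data-elev="1250"><path d="M194 17l-4 14-2 15 0 15 2 14 4 14 6 13 20 27 22 21 88 79 88 90 29 28 20 15 20 11 20 8 20 4"/></g><g data-elev="1300"><path d="M231 17l-3 13 0 13 5 26 13 26 22 28 153 156 30 30 20 16 19 12 19 9 18 6"/></g><g data-elev="1350"><path d="M279 17l-2 12 0 13 7 27 16 28 26 34 73 80 55 54 20 16 19 13 17 9 17 7"/></g><g data-elev="1400"><path d="M347 17l-4 10-2 12 0 12 3 14 13 29 22 33 40 48 43 40 35 25 16 8 14 5"/></g><g data-elev="1450"><path d="M505 139l8 0 5-2 7-10 0-14-6-15-11-13-14-10-15-4-13 3-5 5-2 8 1 11 5 11 8 10 10 10 11 7z"/></g>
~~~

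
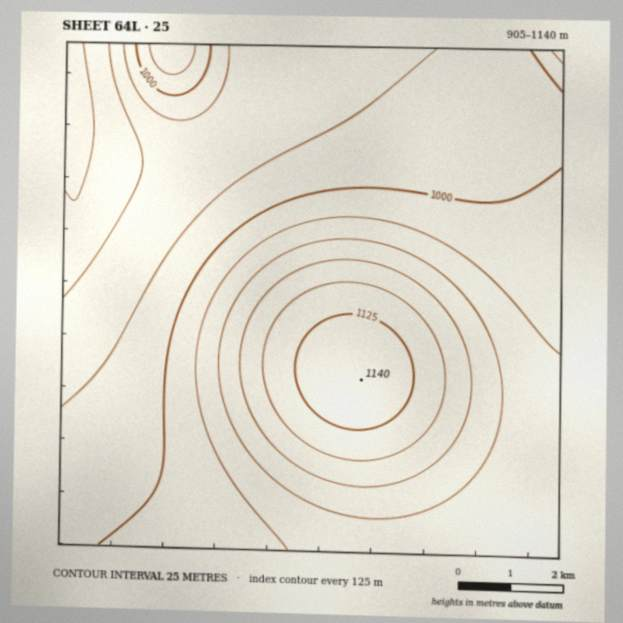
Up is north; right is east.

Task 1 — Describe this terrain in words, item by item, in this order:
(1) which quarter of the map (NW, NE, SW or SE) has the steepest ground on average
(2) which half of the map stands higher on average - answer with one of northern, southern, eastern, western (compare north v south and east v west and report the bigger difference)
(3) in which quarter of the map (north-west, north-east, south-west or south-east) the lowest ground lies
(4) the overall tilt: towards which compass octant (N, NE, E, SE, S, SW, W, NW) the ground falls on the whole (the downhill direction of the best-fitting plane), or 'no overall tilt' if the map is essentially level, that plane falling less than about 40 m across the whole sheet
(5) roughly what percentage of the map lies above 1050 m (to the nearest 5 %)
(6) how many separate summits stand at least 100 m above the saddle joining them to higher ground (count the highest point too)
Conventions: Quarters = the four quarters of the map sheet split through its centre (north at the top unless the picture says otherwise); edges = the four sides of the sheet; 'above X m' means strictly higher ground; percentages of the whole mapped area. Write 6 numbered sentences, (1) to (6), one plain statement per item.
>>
(1) The steepest ground, on average, is in the north-west quarter.
(2) Taken as a whole, the southern half is higher than the northern.
(3) Look to the north-west quarter for the lowest ground.
(4) On the whole the ground falls towards the north-west.
(5) Roughly 25 % of the ground is higher than 1050 m.
(6) 1 summit rises at least 100 m above its surroundings.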